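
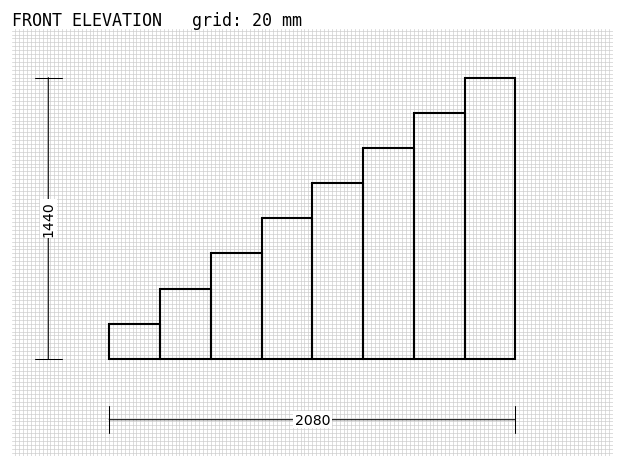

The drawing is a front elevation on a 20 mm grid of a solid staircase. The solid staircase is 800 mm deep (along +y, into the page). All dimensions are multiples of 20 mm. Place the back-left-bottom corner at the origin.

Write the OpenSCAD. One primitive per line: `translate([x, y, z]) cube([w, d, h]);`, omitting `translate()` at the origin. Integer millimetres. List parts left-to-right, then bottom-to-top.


cube([260, 800, 180]);
translate([260, 0, 0]) cube([260, 800, 360]);
translate([520, 0, 0]) cube([260, 800, 540]);
translate([780, 0, 0]) cube([260, 800, 720]);
translate([1040, 0, 0]) cube([260, 800, 900]);
translate([1300, 0, 0]) cube([260, 800, 1080]);
translate([1560, 0, 0]) cube([260, 800, 1260]);
translate([1820, 0, 0]) cube([260, 800, 1440]);


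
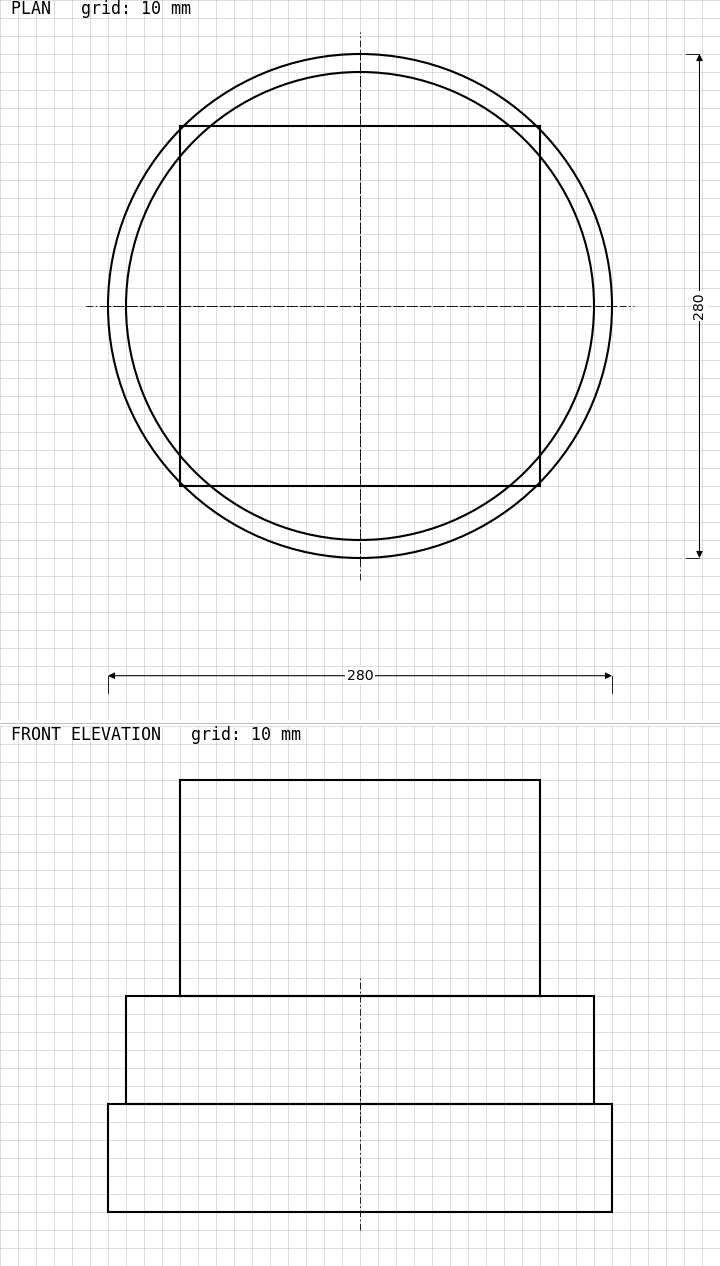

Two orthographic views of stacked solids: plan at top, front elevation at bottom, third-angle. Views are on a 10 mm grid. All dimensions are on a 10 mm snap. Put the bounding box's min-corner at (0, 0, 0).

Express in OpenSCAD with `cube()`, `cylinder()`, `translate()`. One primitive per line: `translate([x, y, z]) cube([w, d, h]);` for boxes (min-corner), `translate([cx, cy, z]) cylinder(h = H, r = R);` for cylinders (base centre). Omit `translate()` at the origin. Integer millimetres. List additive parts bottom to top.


translate([140, 140, 0]) cylinder(h = 60, r = 140);
translate([140, 140, 60]) cylinder(h = 60, r = 130);
translate([40, 40, 120]) cube([200, 200, 120]);


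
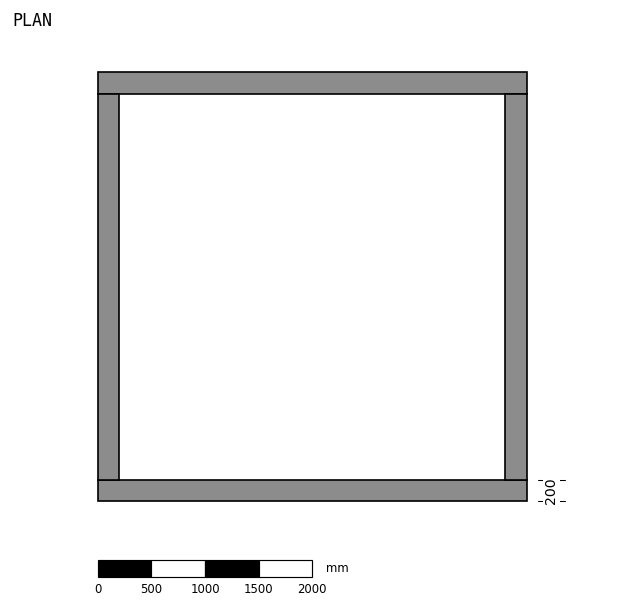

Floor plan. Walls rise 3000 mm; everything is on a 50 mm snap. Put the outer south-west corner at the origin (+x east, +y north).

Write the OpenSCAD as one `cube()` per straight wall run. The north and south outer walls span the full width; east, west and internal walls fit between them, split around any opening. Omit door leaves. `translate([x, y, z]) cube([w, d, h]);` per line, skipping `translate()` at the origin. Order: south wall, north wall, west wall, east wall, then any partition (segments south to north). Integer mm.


cube([4000, 200, 3000]);
translate([0, 3800, 0]) cube([4000, 200, 3000]);
translate([0, 200, 0]) cube([200, 3600, 3000]);
translate([3800, 200, 0]) cube([200, 3600, 3000]);


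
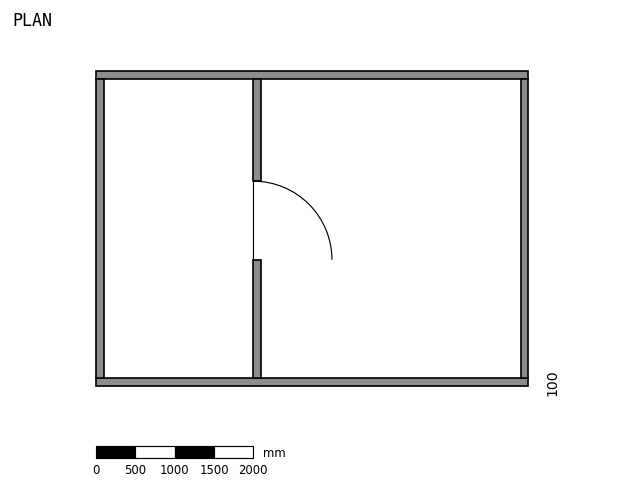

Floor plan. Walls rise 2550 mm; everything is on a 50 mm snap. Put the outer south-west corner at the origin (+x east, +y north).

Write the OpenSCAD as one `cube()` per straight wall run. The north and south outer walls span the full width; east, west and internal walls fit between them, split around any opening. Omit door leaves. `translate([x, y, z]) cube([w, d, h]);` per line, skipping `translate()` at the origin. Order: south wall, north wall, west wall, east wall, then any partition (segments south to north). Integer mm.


cube([5500, 100, 2550]);
translate([0, 3900, 0]) cube([5500, 100, 2550]);
translate([0, 100, 0]) cube([100, 3800, 2550]);
translate([5400, 100, 0]) cube([100, 3800, 2550]);
translate([2000, 100, 0]) cube([100, 1500, 2550]);
translate([2000, 2600, 0]) cube([100, 1300, 2550]);


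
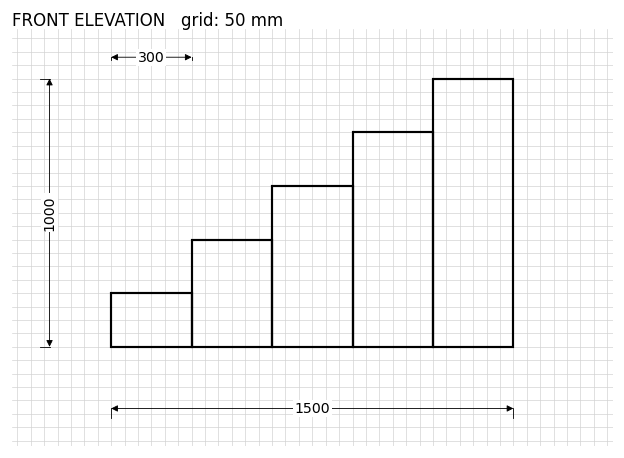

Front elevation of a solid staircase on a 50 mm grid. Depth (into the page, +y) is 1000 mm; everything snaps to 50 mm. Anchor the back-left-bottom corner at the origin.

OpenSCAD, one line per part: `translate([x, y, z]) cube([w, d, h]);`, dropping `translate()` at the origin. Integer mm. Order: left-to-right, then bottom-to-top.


cube([300, 1000, 200]);
translate([300, 0, 0]) cube([300, 1000, 400]);
translate([600, 0, 0]) cube([300, 1000, 600]);
translate([900, 0, 0]) cube([300, 1000, 800]);
translate([1200, 0, 0]) cube([300, 1000, 1000]);


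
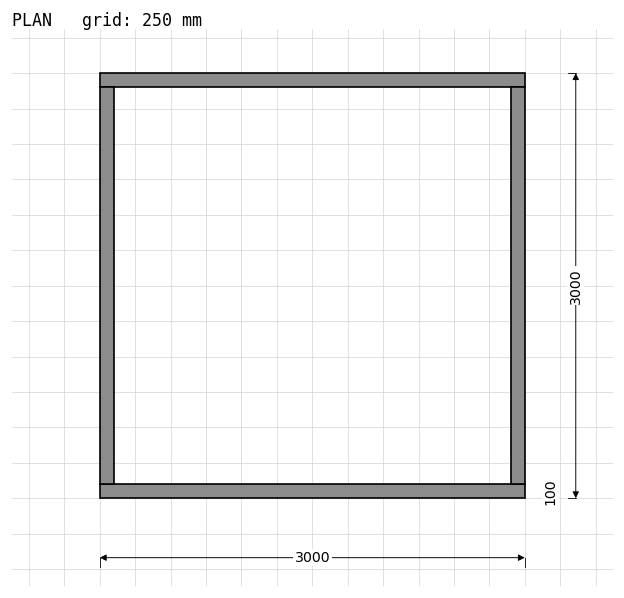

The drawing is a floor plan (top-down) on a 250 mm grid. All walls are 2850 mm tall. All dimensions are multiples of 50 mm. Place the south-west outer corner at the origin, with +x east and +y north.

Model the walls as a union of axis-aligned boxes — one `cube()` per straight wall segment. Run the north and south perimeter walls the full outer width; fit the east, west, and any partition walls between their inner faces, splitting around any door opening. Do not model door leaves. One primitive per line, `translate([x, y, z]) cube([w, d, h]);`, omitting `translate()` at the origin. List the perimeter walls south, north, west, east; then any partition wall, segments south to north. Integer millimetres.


cube([3000, 100, 2850]);
translate([0, 2900, 0]) cube([3000, 100, 2850]);
translate([0, 100, 0]) cube([100, 2800, 2850]);
translate([2900, 100, 0]) cube([100, 2800, 2850]);


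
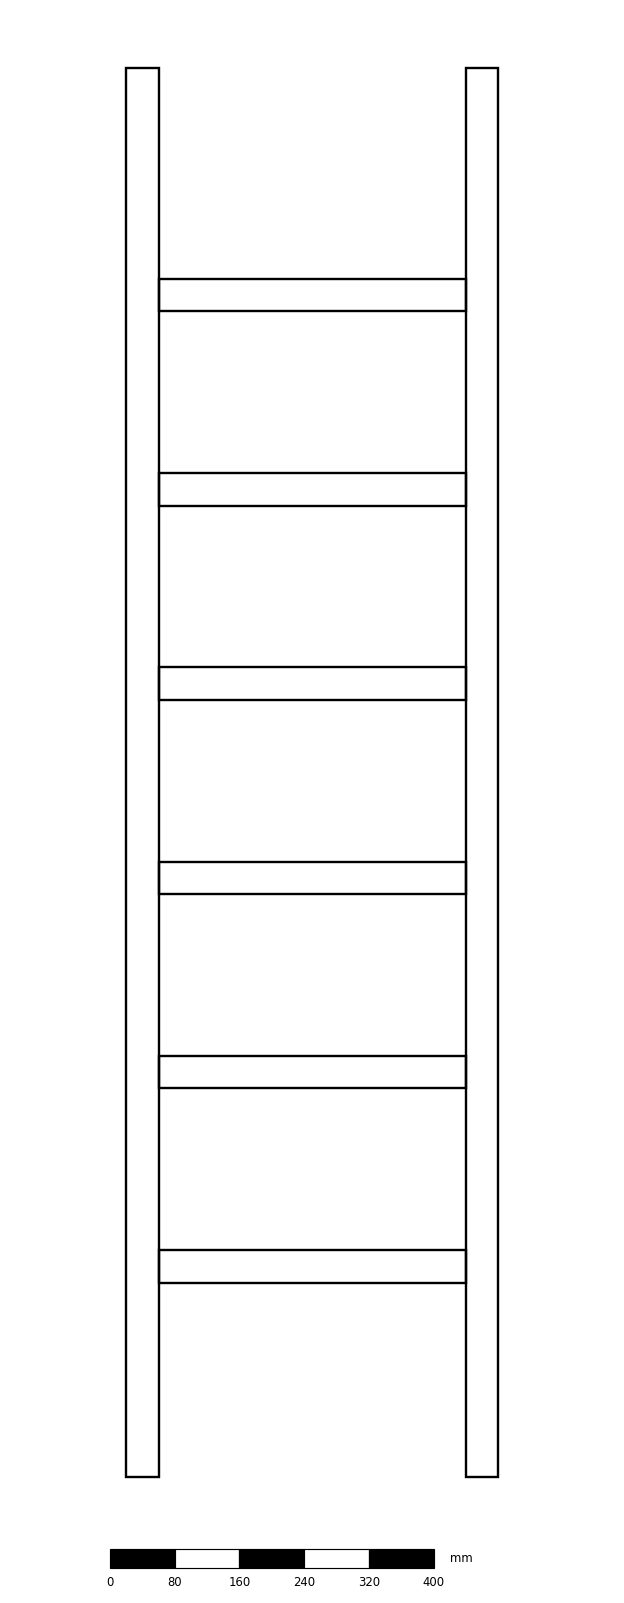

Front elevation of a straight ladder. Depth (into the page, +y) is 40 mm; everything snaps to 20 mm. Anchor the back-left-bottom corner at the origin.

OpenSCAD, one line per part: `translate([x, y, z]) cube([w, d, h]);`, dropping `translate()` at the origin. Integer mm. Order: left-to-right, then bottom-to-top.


cube([40, 40, 1740]);
translate([40, 0, 240]) cube([380, 40, 40]);
translate([40, 0, 480]) cube([380, 40, 40]);
translate([40, 0, 720]) cube([380, 40, 40]);
translate([40, 0, 960]) cube([380, 40, 40]);
translate([40, 0, 1200]) cube([380, 40, 40]);
translate([40, 0, 1440]) cube([380, 40, 40]);
translate([420, 0, 0]) cube([40, 40, 1740]);


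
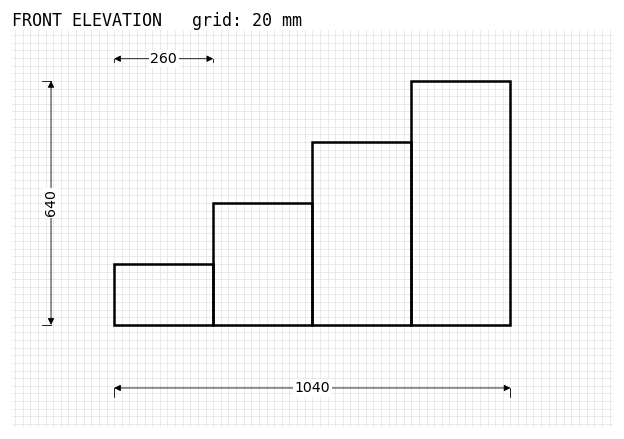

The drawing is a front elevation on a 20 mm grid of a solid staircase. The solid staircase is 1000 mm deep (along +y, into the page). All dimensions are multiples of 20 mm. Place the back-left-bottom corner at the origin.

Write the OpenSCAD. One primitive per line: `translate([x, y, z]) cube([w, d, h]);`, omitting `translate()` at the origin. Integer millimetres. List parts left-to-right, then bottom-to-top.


cube([260, 1000, 160]);
translate([260, 0, 0]) cube([260, 1000, 320]);
translate([520, 0, 0]) cube([260, 1000, 480]);
translate([780, 0, 0]) cube([260, 1000, 640]);


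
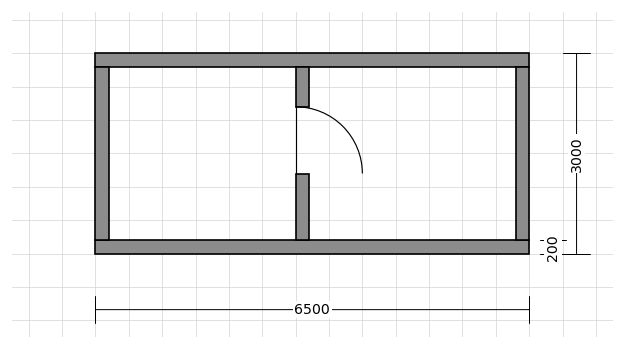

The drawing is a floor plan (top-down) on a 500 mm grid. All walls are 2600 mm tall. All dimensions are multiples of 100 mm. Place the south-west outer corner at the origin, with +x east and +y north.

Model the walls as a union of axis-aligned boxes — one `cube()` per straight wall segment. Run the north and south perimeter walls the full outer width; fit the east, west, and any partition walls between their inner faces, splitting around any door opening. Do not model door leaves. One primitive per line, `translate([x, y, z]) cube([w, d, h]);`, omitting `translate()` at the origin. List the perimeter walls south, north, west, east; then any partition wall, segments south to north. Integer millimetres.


cube([6500, 200, 2600]);
translate([0, 2800, 0]) cube([6500, 200, 2600]);
translate([0, 200, 0]) cube([200, 2600, 2600]);
translate([6300, 200, 0]) cube([200, 2600, 2600]);
translate([3000, 200, 0]) cube([200, 1000, 2600]);
translate([3000, 2200, 0]) cube([200, 600, 2600]);


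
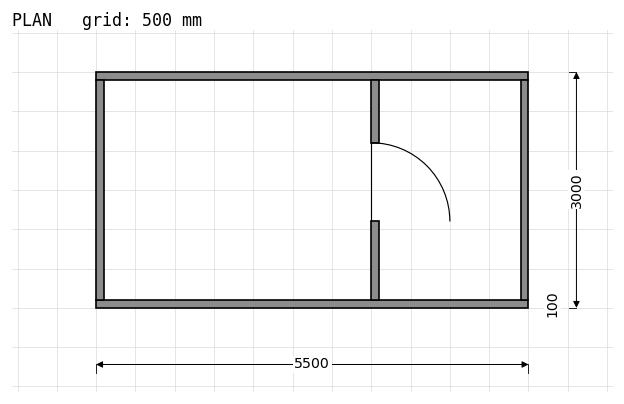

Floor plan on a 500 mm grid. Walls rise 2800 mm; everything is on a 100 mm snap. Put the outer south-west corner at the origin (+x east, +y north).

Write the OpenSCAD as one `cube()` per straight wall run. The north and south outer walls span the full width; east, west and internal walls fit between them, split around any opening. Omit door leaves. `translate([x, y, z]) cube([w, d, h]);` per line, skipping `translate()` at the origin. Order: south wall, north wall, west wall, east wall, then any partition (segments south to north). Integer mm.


cube([5500, 100, 2800]);
translate([0, 2900, 0]) cube([5500, 100, 2800]);
translate([0, 100, 0]) cube([100, 2800, 2800]);
translate([5400, 100, 0]) cube([100, 2800, 2800]);
translate([3500, 100, 0]) cube([100, 1000, 2800]);
translate([3500, 2100, 0]) cube([100, 800, 2800]);


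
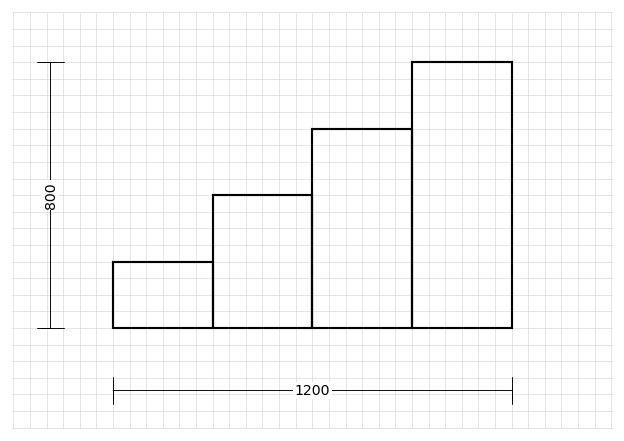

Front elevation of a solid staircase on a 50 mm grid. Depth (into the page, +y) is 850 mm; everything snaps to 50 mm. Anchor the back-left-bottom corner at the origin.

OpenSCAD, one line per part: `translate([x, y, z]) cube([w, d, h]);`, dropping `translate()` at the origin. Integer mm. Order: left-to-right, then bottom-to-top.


cube([300, 850, 200]);
translate([300, 0, 0]) cube([300, 850, 400]);
translate([600, 0, 0]) cube([300, 850, 600]);
translate([900, 0, 0]) cube([300, 850, 800]);


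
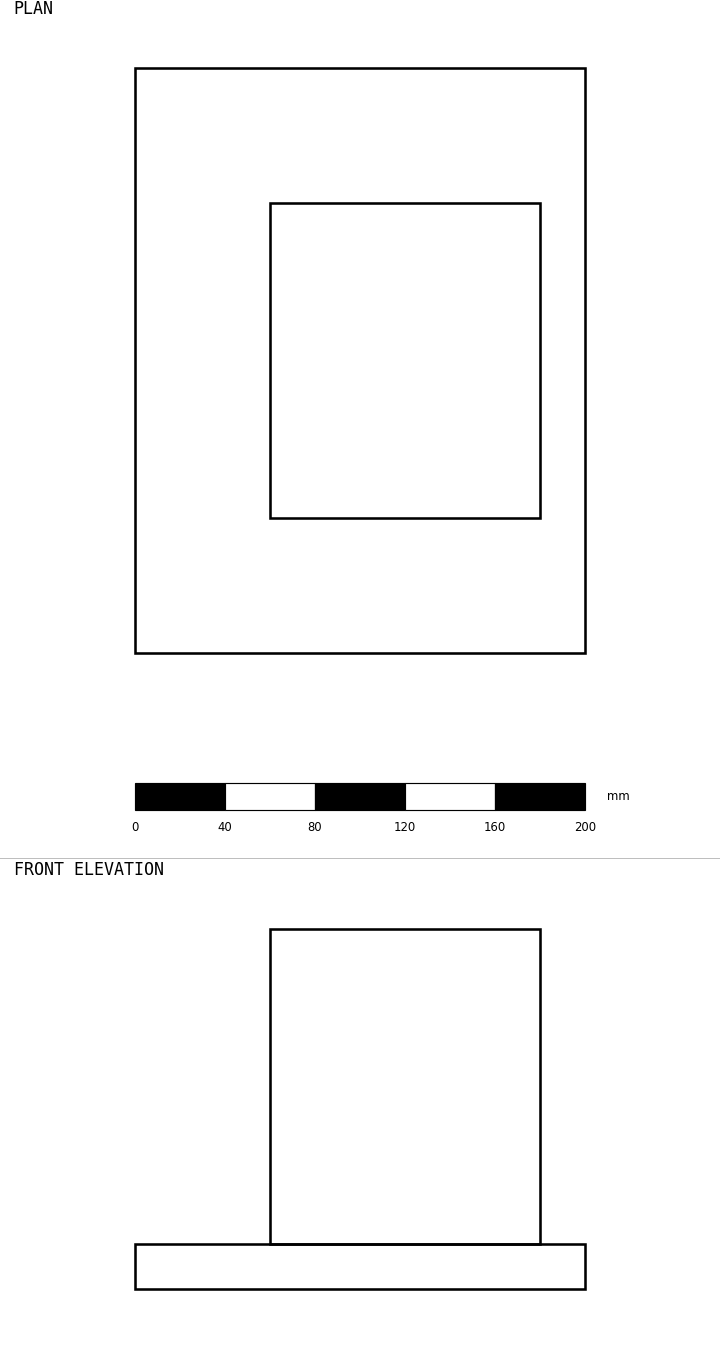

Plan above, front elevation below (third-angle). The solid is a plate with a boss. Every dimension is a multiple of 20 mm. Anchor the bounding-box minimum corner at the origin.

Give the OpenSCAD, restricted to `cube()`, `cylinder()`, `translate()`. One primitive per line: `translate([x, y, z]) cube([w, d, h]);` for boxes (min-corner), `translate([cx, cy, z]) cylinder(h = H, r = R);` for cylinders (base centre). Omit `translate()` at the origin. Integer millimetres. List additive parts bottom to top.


cube([200, 260, 20]);
translate([60, 60, 20]) cube([120, 140, 140]);


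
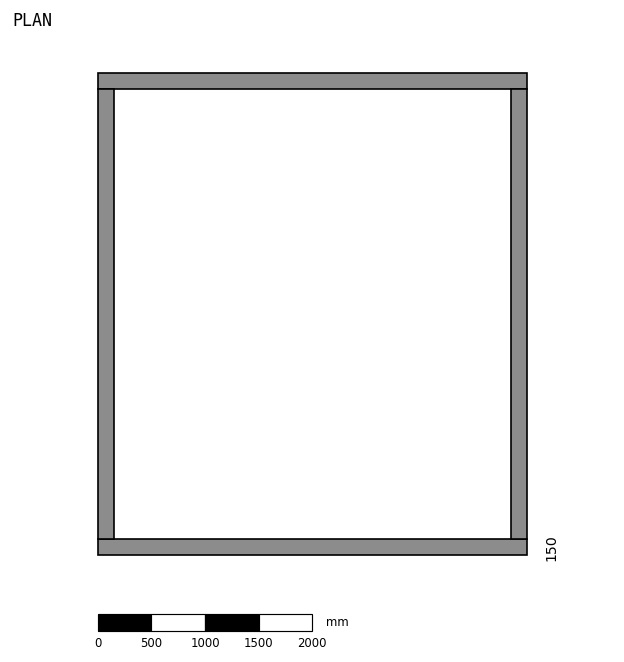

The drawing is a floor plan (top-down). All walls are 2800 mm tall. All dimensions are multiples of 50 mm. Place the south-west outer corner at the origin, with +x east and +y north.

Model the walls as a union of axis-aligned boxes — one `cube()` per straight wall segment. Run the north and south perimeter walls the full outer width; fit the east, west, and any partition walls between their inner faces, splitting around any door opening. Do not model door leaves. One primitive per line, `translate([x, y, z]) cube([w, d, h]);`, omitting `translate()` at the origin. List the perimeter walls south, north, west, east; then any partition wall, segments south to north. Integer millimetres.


cube([4000, 150, 2800]);
translate([0, 4350, 0]) cube([4000, 150, 2800]);
translate([0, 150, 0]) cube([150, 4200, 2800]);
translate([3850, 150, 0]) cube([150, 4200, 2800]);


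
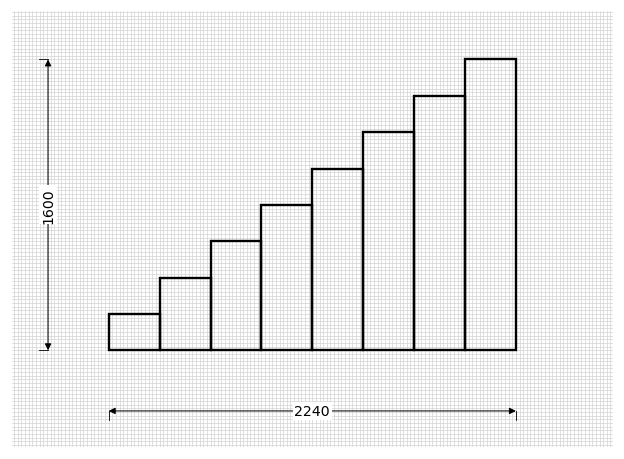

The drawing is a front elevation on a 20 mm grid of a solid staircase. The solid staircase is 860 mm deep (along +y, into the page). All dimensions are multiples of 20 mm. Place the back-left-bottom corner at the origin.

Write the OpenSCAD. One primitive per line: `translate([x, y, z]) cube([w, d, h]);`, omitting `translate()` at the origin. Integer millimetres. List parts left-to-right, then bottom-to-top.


cube([280, 860, 200]);
translate([280, 0, 0]) cube([280, 860, 400]);
translate([560, 0, 0]) cube([280, 860, 600]);
translate([840, 0, 0]) cube([280, 860, 800]);
translate([1120, 0, 0]) cube([280, 860, 1000]);
translate([1400, 0, 0]) cube([280, 860, 1200]);
translate([1680, 0, 0]) cube([280, 860, 1400]);
translate([1960, 0, 0]) cube([280, 860, 1600]);


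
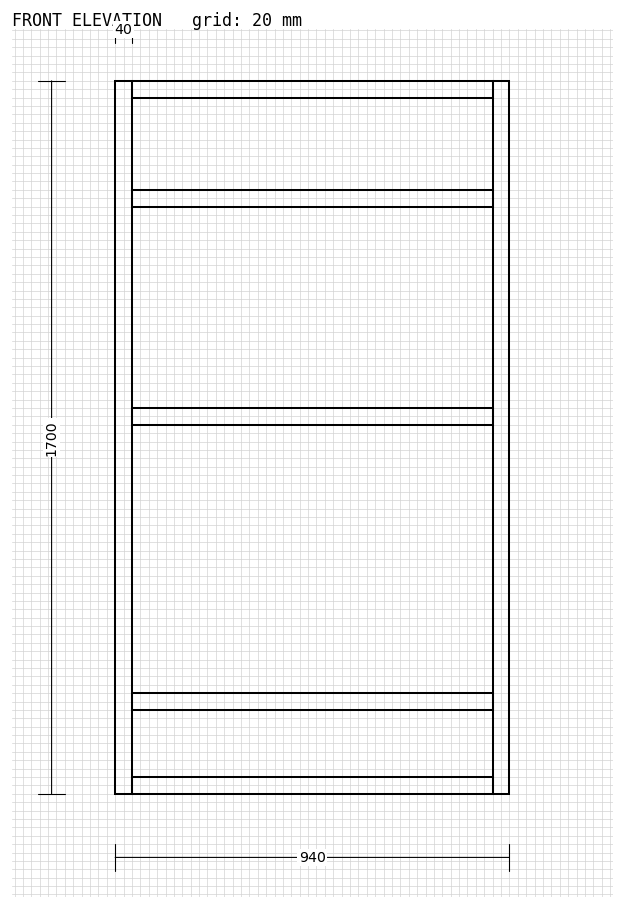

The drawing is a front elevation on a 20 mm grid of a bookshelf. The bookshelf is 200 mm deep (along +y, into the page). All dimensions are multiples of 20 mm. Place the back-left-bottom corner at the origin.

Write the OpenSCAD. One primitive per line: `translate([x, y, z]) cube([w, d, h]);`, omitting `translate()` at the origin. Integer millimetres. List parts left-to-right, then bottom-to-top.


cube([40, 200, 1700]);
translate([40, 0, 0]) cube([860, 200, 40]);
translate([40, 0, 200]) cube([860, 200, 40]);
translate([40, 0, 880]) cube([860, 200, 40]);
translate([40, 0, 1400]) cube([860, 200, 40]);
translate([40, 0, 1660]) cube([860, 200, 40]);
translate([900, 0, 0]) cube([40, 200, 1700]);


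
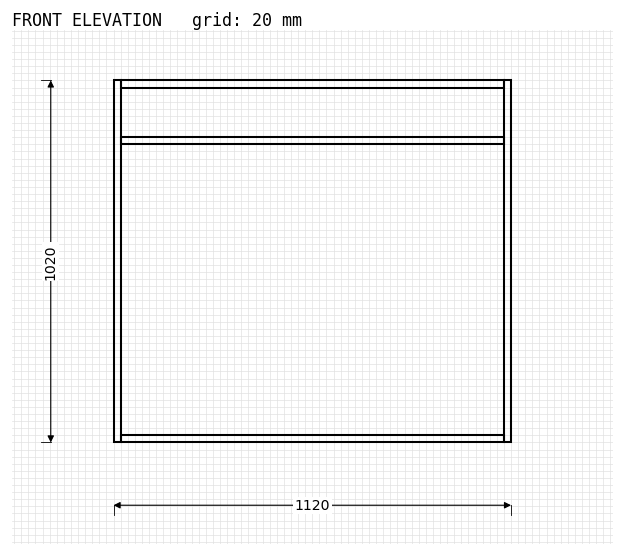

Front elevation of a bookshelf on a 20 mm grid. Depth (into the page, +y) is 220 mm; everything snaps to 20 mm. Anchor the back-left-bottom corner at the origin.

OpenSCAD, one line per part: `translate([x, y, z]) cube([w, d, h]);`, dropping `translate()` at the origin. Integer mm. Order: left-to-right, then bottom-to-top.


cube([20, 220, 1020]);
translate([20, 0, 0]) cube([1080, 220, 20]);
translate([20, 0, 840]) cube([1080, 220, 20]);
translate([20, 0, 1000]) cube([1080, 220, 20]);
translate([1100, 0, 0]) cube([20, 220, 1020]);


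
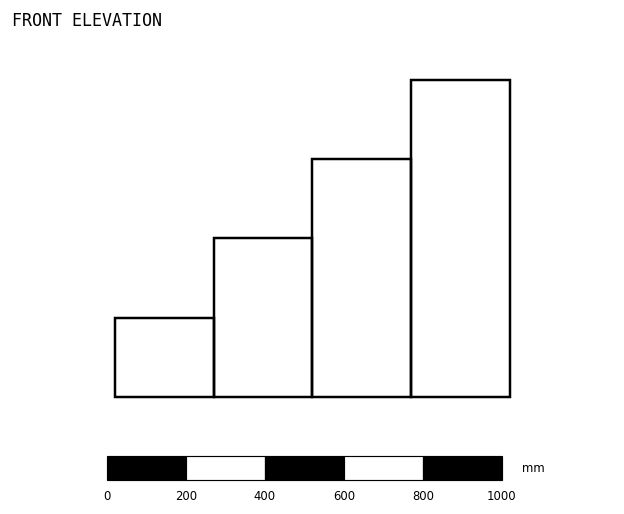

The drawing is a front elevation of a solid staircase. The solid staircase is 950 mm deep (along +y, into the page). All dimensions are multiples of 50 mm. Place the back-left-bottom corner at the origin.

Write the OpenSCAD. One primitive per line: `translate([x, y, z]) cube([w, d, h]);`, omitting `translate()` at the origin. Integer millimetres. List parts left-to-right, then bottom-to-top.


cube([250, 950, 200]);
translate([250, 0, 0]) cube([250, 950, 400]);
translate([500, 0, 0]) cube([250, 950, 600]);
translate([750, 0, 0]) cube([250, 950, 800]);


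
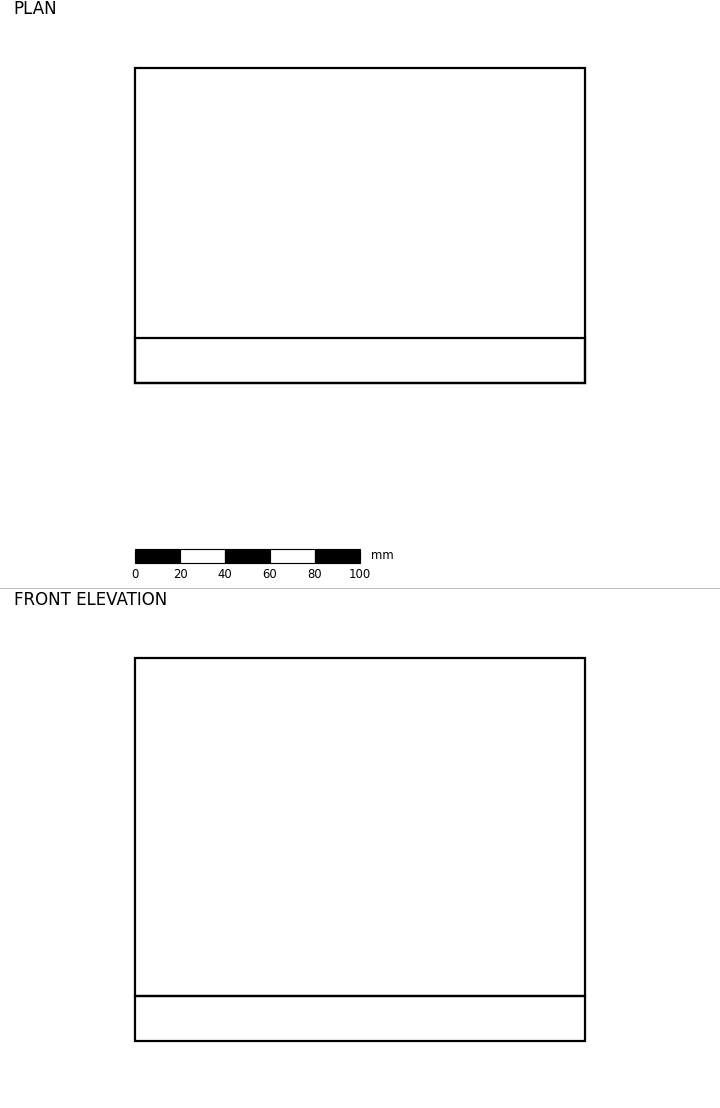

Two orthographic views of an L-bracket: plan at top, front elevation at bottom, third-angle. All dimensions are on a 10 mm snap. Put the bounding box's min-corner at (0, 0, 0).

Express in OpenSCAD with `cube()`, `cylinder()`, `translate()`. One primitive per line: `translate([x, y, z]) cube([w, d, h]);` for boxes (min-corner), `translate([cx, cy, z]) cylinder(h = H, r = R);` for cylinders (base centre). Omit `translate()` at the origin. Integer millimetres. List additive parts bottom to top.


cube([200, 140, 20]);
translate([0, 0, 20]) cube([200, 20, 150]);


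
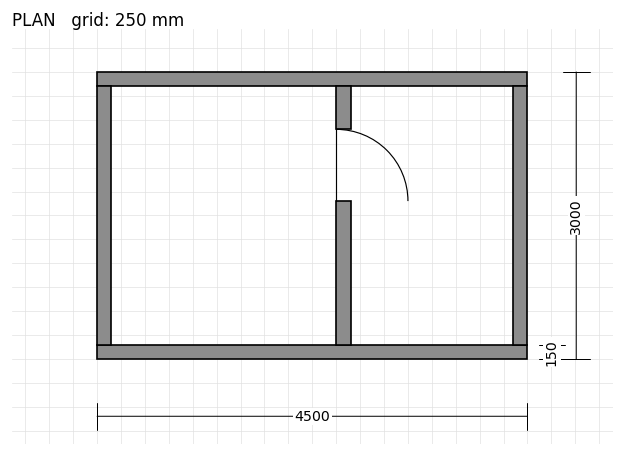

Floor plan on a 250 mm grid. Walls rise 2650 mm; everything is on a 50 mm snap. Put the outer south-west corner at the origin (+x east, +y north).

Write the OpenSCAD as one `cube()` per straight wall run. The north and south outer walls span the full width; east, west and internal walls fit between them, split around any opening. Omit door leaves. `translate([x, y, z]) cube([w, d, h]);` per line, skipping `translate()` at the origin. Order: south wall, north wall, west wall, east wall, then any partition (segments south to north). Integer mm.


cube([4500, 150, 2650]);
translate([0, 2850, 0]) cube([4500, 150, 2650]);
translate([0, 150, 0]) cube([150, 2700, 2650]);
translate([4350, 150, 0]) cube([150, 2700, 2650]);
translate([2500, 150, 0]) cube([150, 1500, 2650]);
translate([2500, 2400, 0]) cube([150, 450, 2650]);


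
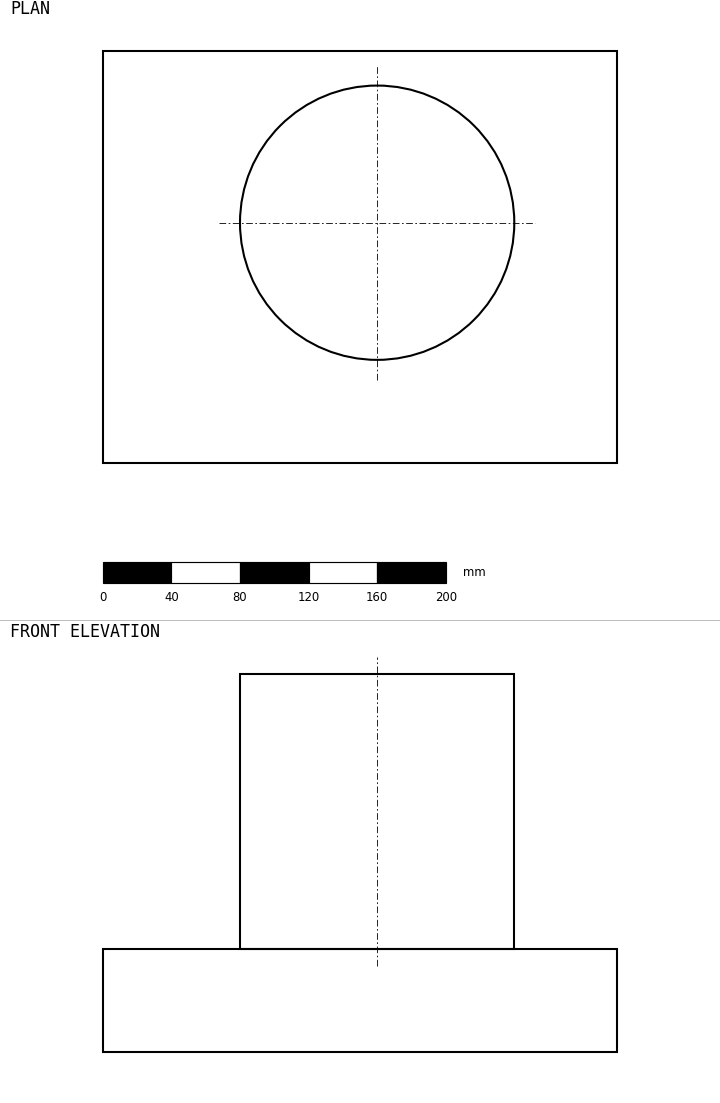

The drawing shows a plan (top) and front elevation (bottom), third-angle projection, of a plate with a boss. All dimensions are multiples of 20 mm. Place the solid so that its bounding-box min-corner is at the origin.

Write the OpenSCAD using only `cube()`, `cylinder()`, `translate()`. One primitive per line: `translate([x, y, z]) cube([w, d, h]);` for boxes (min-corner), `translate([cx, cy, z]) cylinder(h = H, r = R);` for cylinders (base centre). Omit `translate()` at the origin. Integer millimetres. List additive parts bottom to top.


cube([300, 240, 60]);
translate([160, 140, 60]) cylinder(h = 160, r = 80);


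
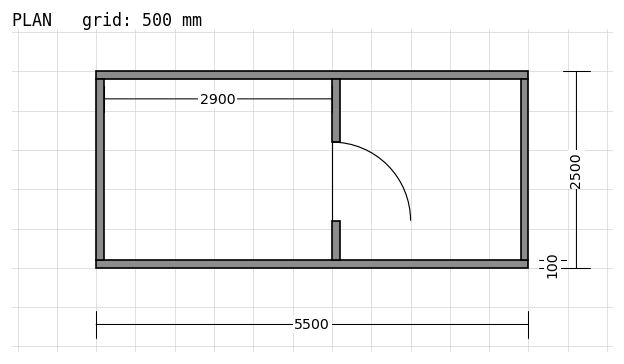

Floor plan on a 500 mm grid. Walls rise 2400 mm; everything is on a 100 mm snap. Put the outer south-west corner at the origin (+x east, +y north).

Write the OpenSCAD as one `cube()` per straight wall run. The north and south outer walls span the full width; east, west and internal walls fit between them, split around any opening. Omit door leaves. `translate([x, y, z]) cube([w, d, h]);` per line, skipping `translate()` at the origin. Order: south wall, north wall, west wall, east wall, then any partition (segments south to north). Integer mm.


cube([5500, 100, 2400]);
translate([0, 2400, 0]) cube([5500, 100, 2400]);
translate([0, 100, 0]) cube([100, 2300, 2400]);
translate([5400, 100, 0]) cube([100, 2300, 2400]);
translate([3000, 100, 0]) cube([100, 500, 2400]);
translate([3000, 1600, 0]) cube([100, 800, 2400]);


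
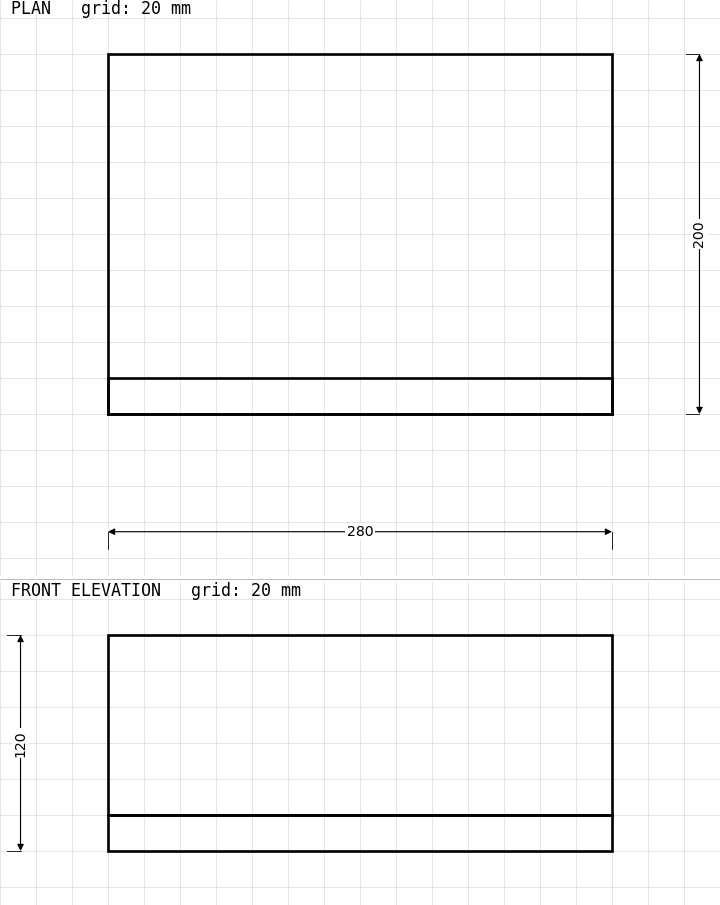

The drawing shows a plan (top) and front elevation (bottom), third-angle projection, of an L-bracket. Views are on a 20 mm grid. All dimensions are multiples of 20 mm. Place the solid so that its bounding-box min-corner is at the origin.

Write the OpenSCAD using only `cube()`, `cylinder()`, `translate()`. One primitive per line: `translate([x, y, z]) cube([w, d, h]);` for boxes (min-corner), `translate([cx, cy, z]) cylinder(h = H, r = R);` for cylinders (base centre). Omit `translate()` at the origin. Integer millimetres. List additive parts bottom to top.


cube([280, 200, 20]);
translate([0, 0, 20]) cube([280, 20, 100]);


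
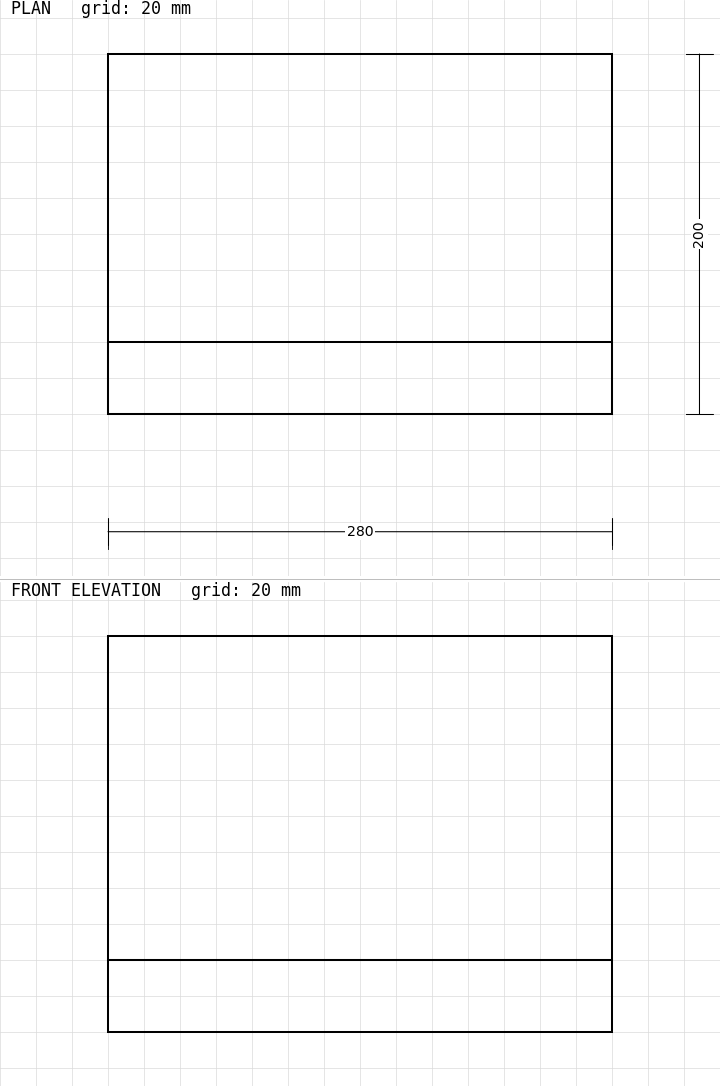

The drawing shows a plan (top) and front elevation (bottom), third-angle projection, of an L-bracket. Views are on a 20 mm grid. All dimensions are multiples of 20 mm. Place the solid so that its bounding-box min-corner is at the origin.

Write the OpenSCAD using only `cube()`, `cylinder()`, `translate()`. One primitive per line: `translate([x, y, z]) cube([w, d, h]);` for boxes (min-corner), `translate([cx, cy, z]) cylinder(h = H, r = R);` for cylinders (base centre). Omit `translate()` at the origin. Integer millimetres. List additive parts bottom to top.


cube([280, 200, 40]);
translate([0, 0, 40]) cube([280, 40, 180]);


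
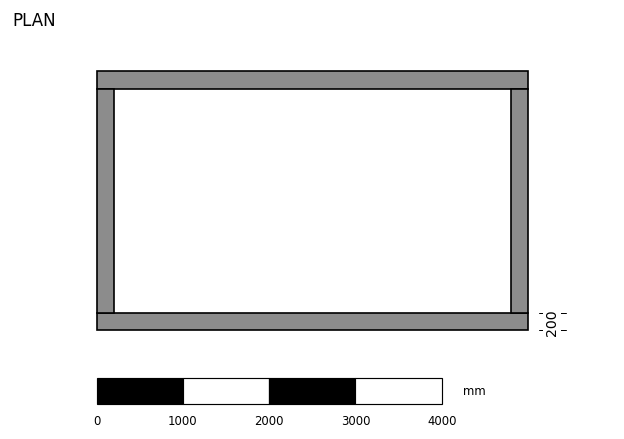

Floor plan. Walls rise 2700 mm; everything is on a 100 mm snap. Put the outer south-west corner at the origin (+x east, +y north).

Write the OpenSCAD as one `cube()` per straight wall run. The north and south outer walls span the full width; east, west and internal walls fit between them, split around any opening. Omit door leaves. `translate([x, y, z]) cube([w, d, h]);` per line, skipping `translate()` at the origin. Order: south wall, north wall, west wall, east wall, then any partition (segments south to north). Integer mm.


cube([5000, 200, 2700]);
translate([0, 2800, 0]) cube([5000, 200, 2700]);
translate([0, 200, 0]) cube([200, 2600, 2700]);
translate([4800, 200, 0]) cube([200, 2600, 2700]);


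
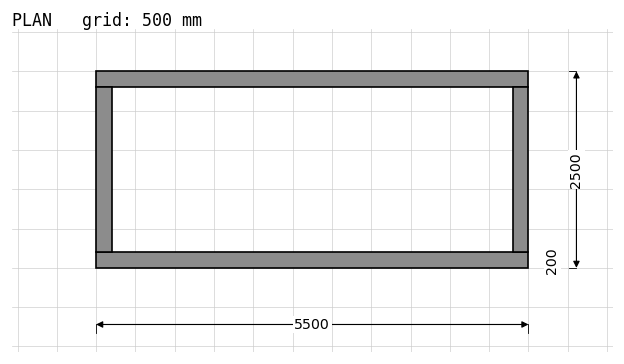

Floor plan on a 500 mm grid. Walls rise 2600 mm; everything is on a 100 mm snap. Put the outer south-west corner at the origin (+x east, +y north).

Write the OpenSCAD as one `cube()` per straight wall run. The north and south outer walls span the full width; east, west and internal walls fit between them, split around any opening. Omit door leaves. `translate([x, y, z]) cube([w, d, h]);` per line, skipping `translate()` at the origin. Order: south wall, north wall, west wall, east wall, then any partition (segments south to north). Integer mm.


cube([5500, 200, 2600]);
translate([0, 2300, 0]) cube([5500, 200, 2600]);
translate([0, 200, 0]) cube([200, 2100, 2600]);
translate([5300, 200, 0]) cube([200, 2100, 2600]);


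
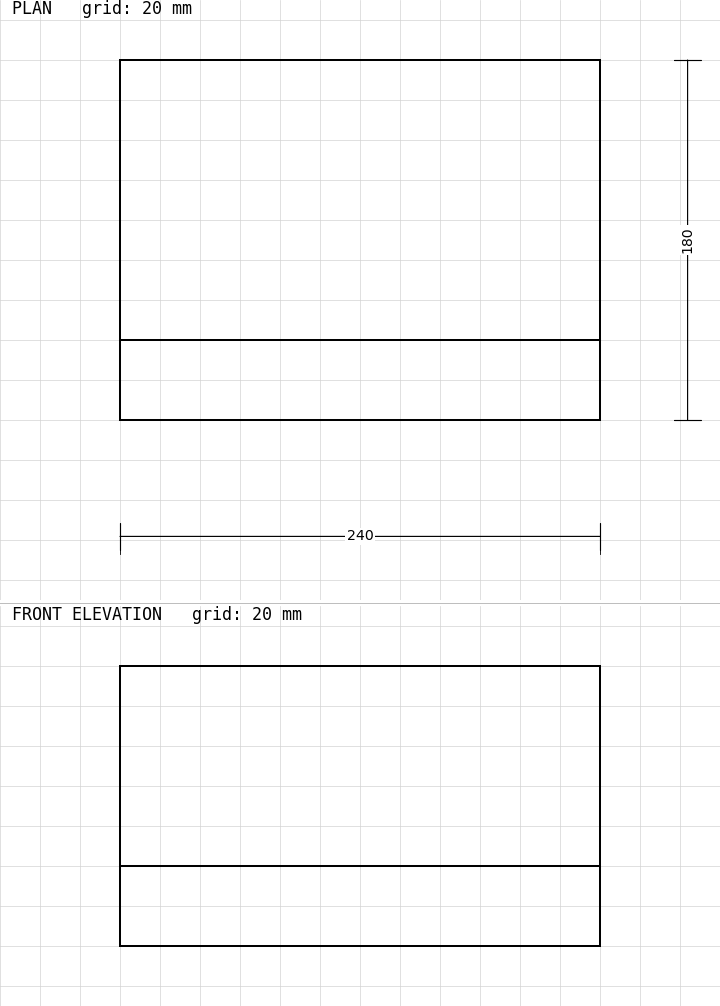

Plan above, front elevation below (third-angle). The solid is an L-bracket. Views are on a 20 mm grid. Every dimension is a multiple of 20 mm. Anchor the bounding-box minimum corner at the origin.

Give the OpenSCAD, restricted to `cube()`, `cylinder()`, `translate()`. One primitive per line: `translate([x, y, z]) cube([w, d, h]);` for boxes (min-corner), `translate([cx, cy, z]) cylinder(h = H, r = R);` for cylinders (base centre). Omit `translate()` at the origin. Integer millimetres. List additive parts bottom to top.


cube([240, 180, 40]);
translate([0, 0, 40]) cube([240, 40, 100]);


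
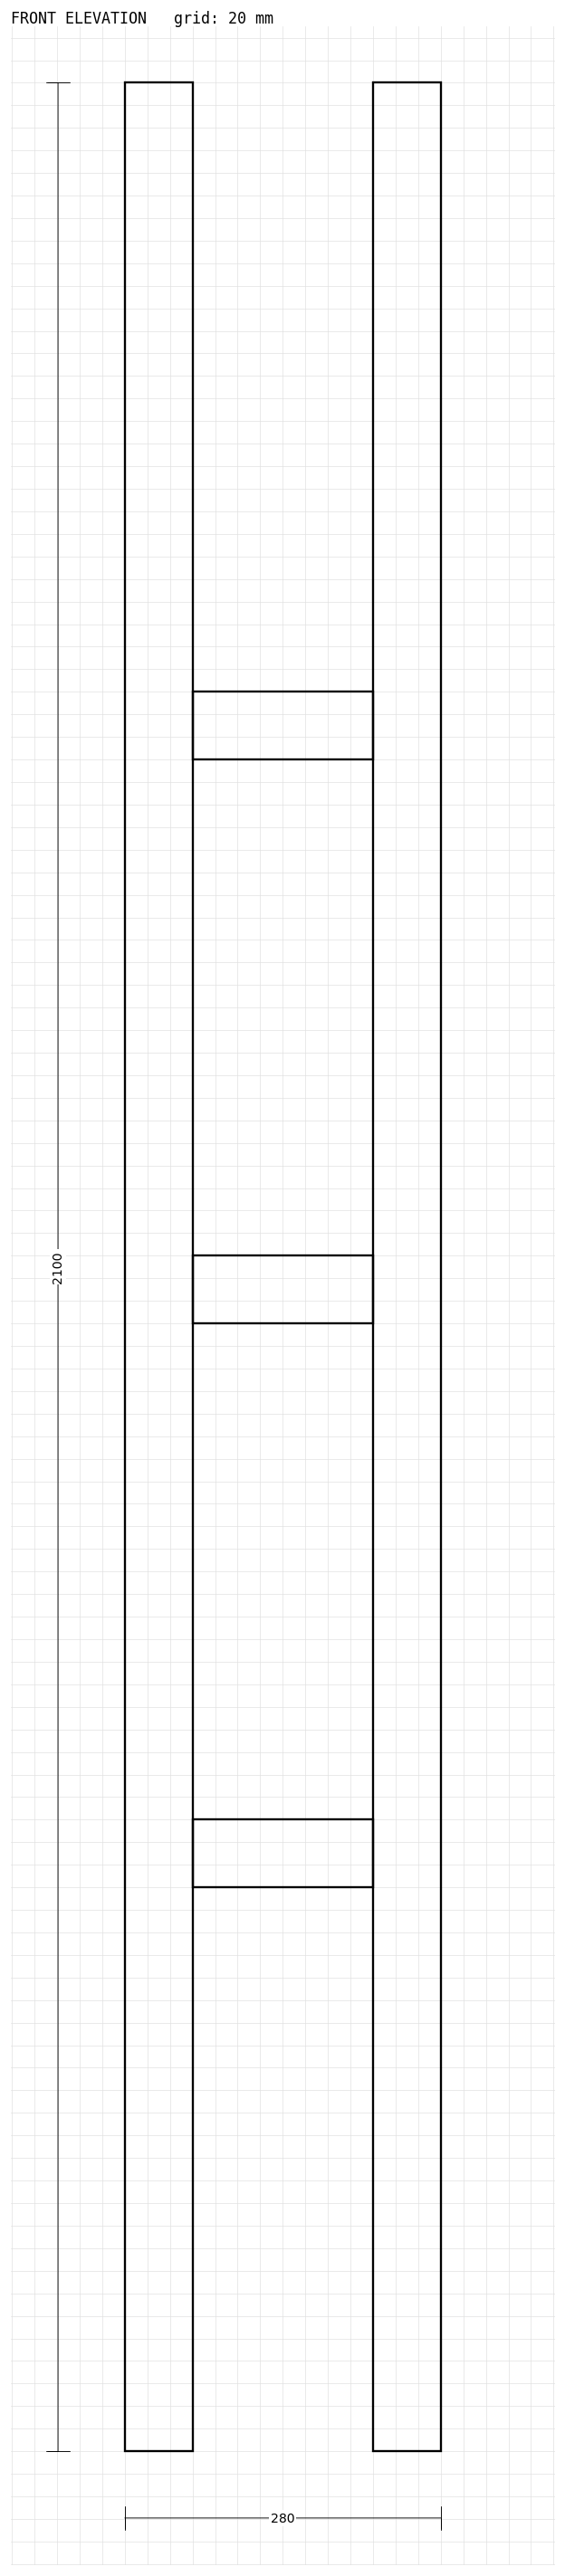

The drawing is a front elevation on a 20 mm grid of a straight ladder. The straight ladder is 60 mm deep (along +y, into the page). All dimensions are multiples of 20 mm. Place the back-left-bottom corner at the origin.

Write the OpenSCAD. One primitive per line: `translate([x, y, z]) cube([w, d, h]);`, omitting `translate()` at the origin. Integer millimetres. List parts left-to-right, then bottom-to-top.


cube([60, 60, 2100]);
translate([60, 0, 500]) cube([160, 60, 60]);
translate([60, 0, 1000]) cube([160, 60, 60]);
translate([60, 0, 1500]) cube([160, 60, 60]);
translate([220, 0, 0]) cube([60, 60, 2100]);


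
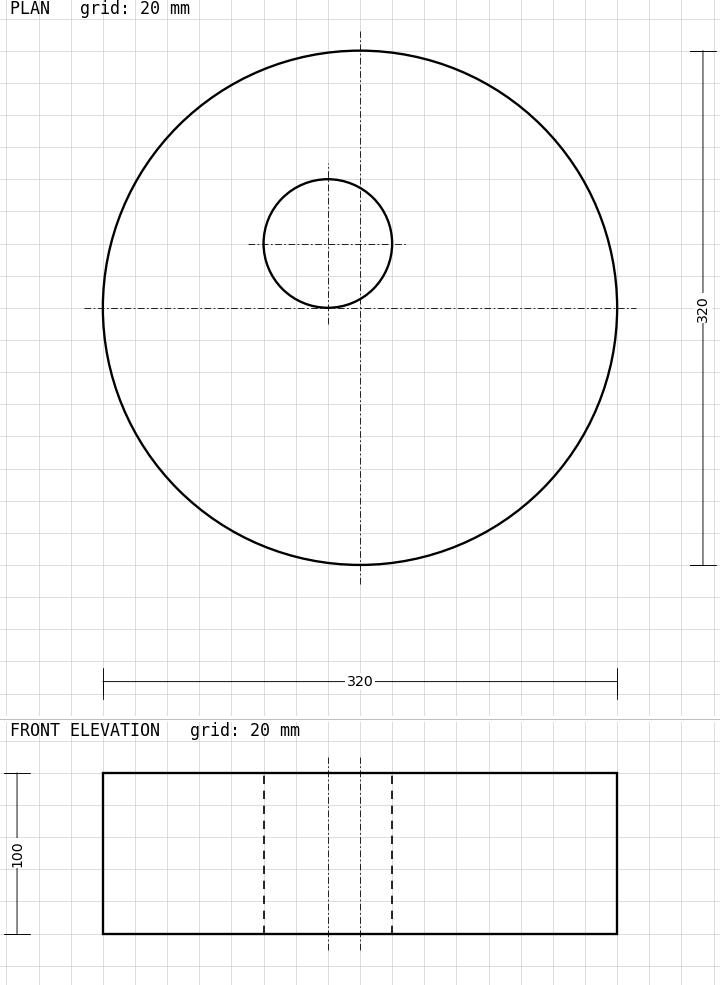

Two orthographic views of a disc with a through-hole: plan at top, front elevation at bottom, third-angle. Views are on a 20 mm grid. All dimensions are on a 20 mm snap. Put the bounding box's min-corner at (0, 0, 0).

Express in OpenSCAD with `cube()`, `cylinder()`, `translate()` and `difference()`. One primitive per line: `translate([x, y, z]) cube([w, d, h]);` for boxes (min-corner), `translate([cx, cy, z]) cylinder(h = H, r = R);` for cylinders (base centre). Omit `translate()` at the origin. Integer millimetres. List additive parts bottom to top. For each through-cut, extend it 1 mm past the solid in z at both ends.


difference() {
  translate([160, 160, 0]) cylinder(h = 100, r = 160);
  translate([140, 200, -1]) cylinder(h = 102, r = 40);
}


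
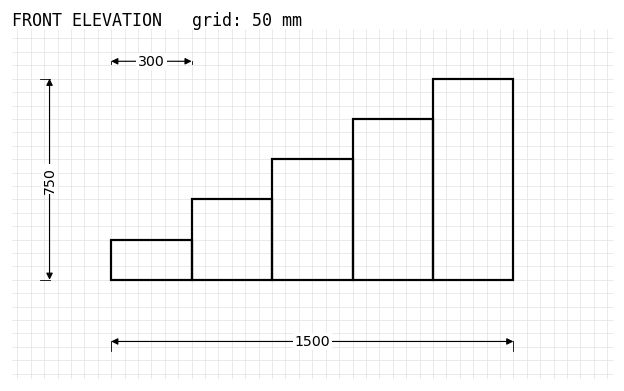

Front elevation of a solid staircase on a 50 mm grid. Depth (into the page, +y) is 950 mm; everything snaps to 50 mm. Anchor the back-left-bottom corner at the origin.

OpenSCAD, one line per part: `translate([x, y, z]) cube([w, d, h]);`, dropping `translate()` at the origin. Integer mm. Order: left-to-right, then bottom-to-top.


cube([300, 950, 150]);
translate([300, 0, 0]) cube([300, 950, 300]);
translate([600, 0, 0]) cube([300, 950, 450]);
translate([900, 0, 0]) cube([300, 950, 600]);
translate([1200, 0, 0]) cube([300, 950, 750]);


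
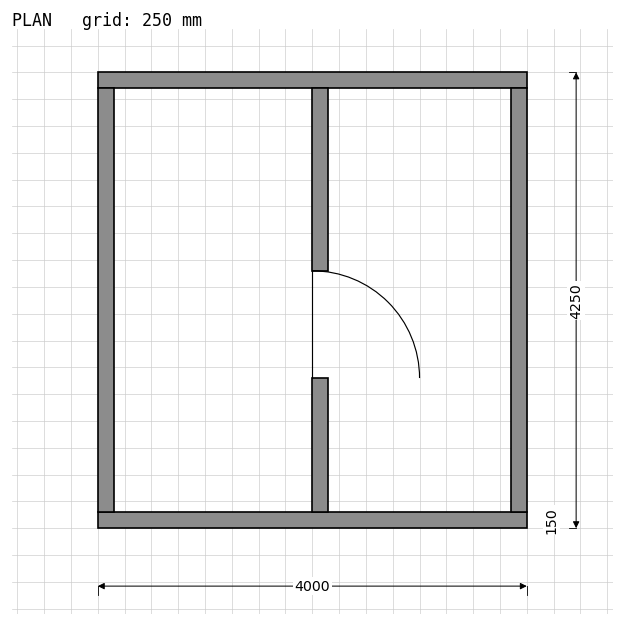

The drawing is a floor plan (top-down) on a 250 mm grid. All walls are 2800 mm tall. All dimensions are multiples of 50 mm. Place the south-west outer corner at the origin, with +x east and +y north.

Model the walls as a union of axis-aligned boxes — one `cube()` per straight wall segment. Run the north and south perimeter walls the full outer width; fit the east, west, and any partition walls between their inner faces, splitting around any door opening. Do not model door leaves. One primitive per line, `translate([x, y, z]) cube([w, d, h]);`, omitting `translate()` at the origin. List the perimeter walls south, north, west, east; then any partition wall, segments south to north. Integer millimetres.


cube([4000, 150, 2800]);
translate([0, 4100, 0]) cube([4000, 150, 2800]);
translate([0, 150, 0]) cube([150, 3950, 2800]);
translate([3850, 150, 0]) cube([150, 3950, 2800]);
translate([2000, 150, 0]) cube([150, 1250, 2800]);
translate([2000, 2400, 0]) cube([150, 1700, 2800]);


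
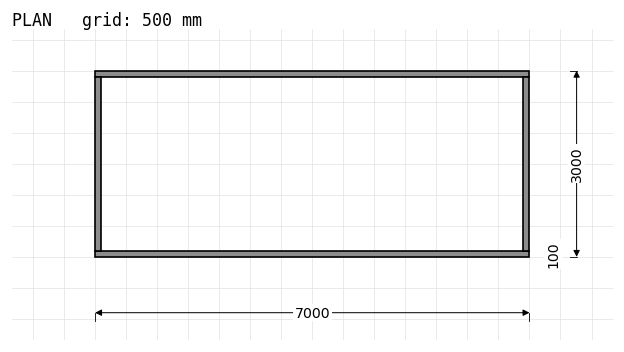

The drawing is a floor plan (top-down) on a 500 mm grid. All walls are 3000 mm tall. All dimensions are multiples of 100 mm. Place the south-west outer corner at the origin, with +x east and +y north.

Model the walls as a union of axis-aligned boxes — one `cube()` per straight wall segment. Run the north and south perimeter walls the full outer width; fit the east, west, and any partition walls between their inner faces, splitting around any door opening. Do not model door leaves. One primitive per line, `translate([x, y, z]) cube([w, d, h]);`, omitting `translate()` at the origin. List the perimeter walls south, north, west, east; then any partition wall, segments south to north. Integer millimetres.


cube([7000, 100, 3000]);
translate([0, 2900, 0]) cube([7000, 100, 3000]);
translate([0, 100, 0]) cube([100, 2800, 3000]);
translate([6900, 100, 0]) cube([100, 2800, 3000]);


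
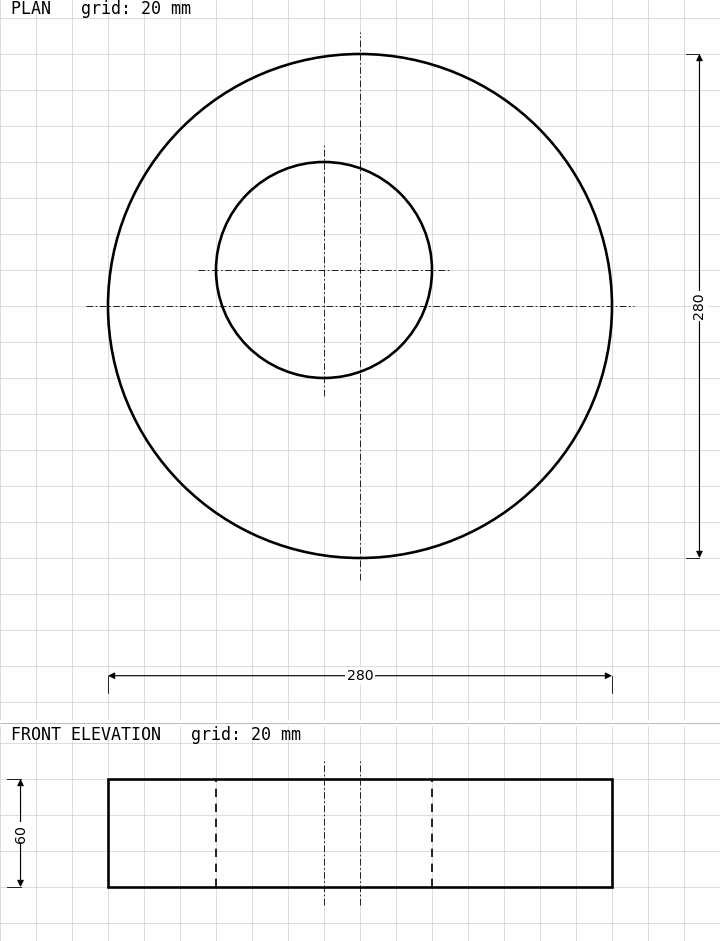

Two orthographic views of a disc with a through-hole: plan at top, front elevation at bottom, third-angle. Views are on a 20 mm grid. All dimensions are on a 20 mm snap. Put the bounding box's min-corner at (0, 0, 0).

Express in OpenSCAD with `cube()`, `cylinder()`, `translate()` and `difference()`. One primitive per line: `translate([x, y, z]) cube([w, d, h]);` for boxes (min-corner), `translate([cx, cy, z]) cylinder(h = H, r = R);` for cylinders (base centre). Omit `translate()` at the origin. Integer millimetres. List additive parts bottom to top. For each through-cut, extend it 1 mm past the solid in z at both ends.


difference() {
  translate([140, 140, 0]) cylinder(h = 60, r = 140);
  translate([120, 160, -1]) cylinder(h = 62, r = 60);
}


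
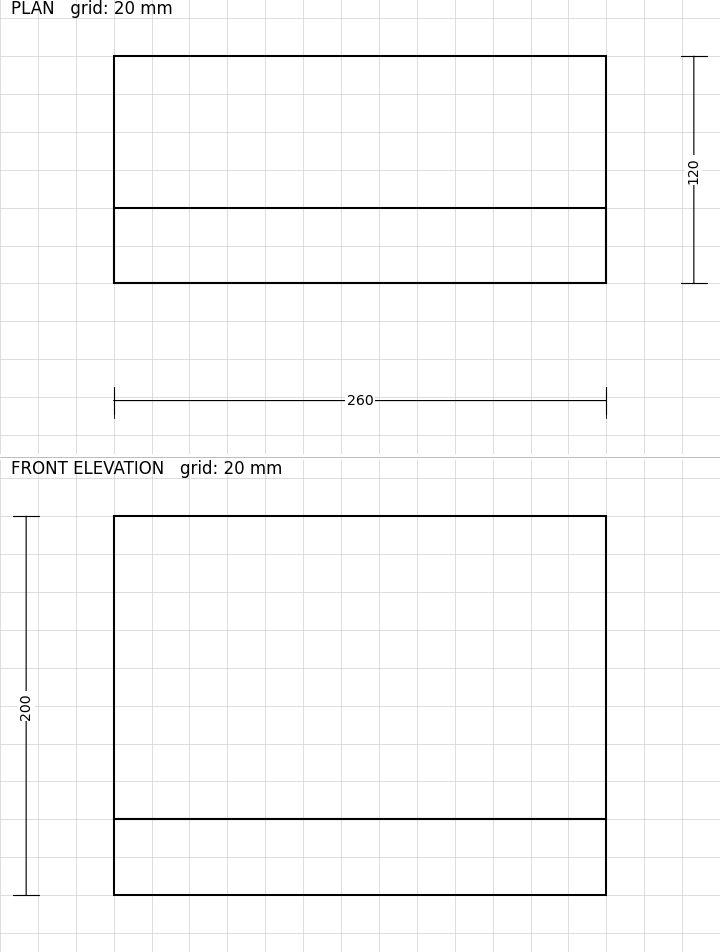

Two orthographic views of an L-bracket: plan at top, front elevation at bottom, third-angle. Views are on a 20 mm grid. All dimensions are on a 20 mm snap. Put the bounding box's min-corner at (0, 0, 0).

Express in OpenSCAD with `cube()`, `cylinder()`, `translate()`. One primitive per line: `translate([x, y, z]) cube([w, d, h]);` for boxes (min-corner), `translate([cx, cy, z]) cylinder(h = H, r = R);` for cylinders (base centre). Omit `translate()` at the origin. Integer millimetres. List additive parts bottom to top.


cube([260, 120, 40]);
translate([0, 0, 40]) cube([260, 40, 160]);


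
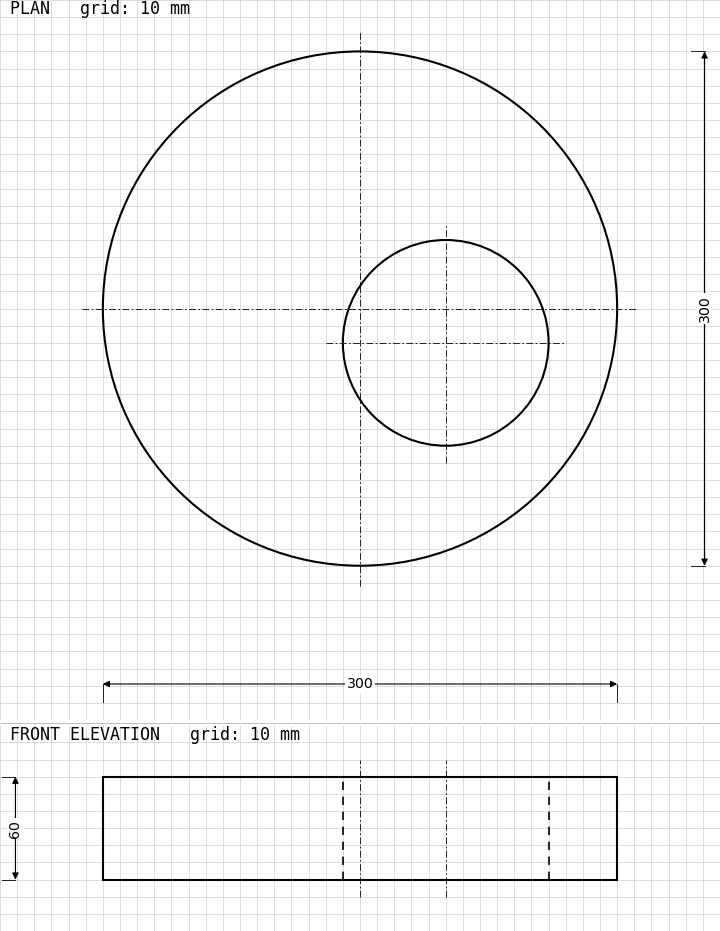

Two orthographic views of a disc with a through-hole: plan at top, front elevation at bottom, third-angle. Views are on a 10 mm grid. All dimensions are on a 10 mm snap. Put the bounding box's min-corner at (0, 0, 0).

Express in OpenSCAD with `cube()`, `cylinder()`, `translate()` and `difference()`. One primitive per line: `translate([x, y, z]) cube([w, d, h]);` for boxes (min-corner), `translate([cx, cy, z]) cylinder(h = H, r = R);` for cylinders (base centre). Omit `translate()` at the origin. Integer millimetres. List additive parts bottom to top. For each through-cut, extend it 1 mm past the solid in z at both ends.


difference() {
  translate([150, 150, 0]) cylinder(h = 60, r = 150);
  translate([200, 130, -1]) cylinder(h = 62, r = 60);
}


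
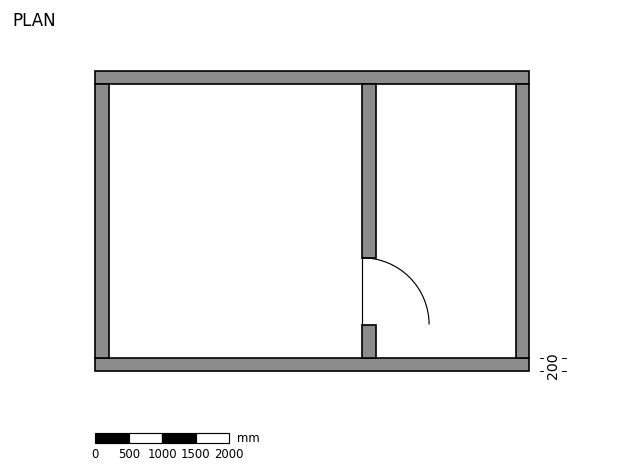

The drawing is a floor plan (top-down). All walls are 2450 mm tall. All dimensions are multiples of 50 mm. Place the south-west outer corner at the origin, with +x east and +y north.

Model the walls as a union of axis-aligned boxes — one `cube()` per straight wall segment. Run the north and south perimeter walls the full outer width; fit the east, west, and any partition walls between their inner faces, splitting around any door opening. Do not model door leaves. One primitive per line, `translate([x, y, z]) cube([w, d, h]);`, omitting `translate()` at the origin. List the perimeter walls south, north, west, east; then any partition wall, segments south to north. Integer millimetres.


cube([6500, 200, 2450]);
translate([0, 4300, 0]) cube([6500, 200, 2450]);
translate([0, 200, 0]) cube([200, 4100, 2450]);
translate([6300, 200, 0]) cube([200, 4100, 2450]);
translate([4000, 200, 0]) cube([200, 500, 2450]);
translate([4000, 1700, 0]) cube([200, 2600, 2450]);


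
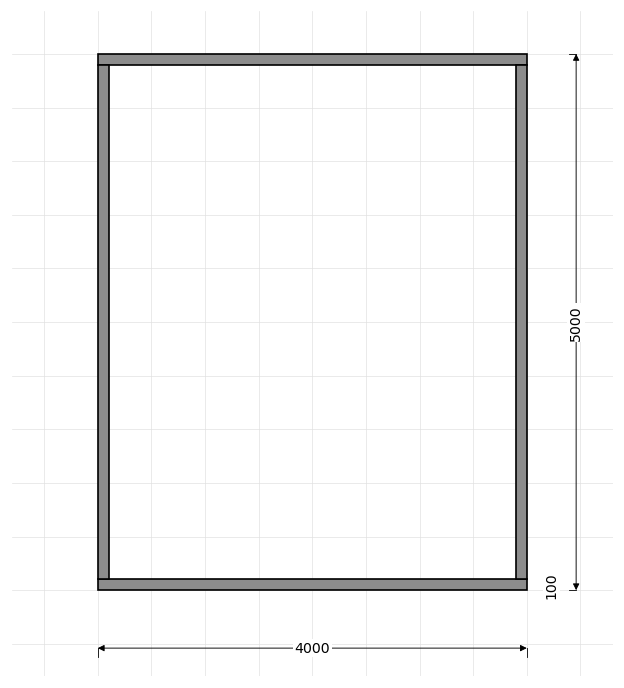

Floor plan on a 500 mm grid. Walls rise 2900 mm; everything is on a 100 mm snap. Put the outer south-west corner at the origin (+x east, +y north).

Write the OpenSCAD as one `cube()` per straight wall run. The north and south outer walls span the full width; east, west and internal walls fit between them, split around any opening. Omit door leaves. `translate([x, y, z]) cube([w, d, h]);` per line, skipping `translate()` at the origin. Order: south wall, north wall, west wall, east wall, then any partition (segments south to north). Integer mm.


cube([4000, 100, 2900]);
translate([0, 4900, 0]) cube([4000, 100, 2900]);
translate([0, 100, 0]) cube([100, 4800, 2900]);
translate([3900, 100, 0]) cube([100, 4800, 2900]);


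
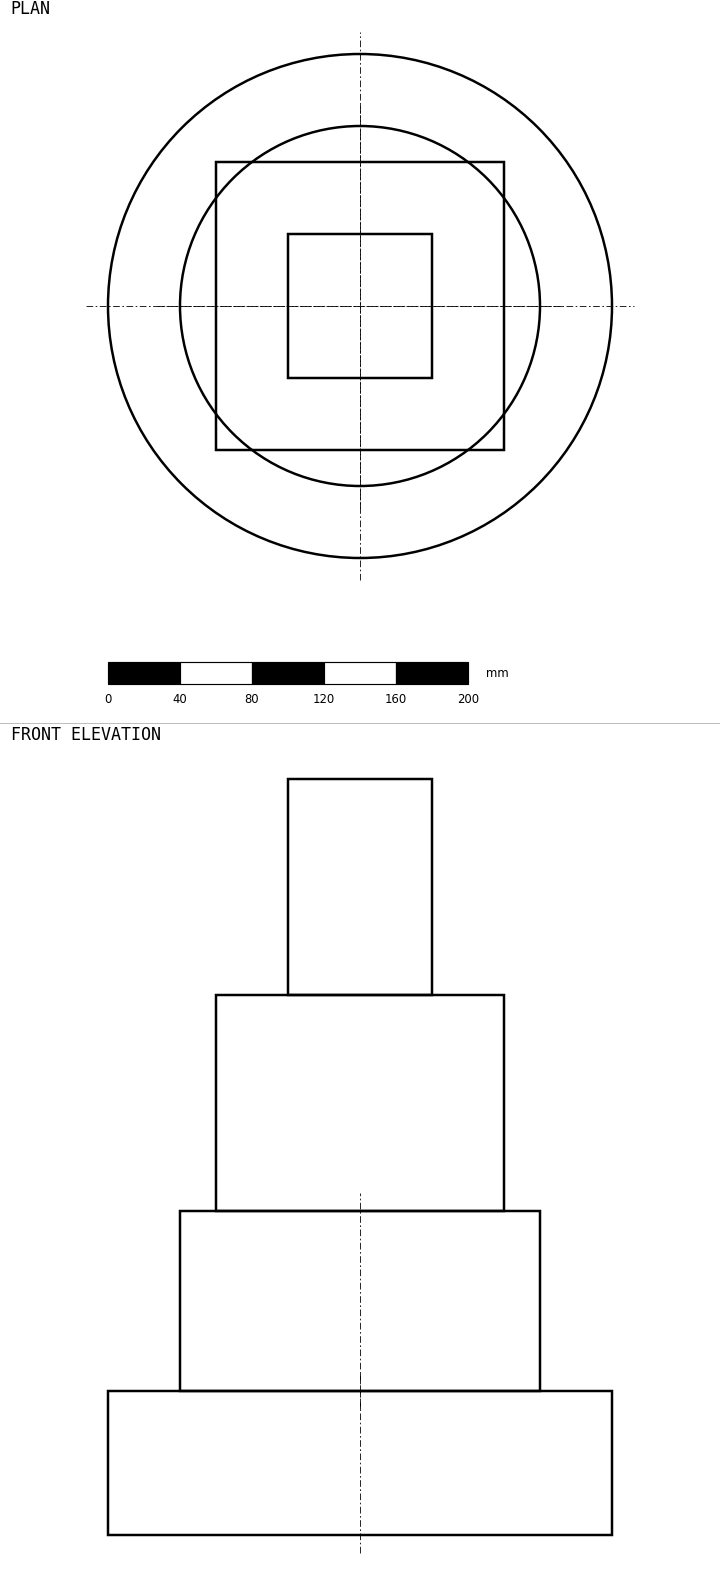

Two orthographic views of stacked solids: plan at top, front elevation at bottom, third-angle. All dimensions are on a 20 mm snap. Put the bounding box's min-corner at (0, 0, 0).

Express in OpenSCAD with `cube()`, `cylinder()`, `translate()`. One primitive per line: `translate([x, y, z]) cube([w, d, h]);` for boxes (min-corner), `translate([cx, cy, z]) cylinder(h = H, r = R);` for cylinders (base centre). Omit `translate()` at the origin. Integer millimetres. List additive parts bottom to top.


translate([140, 140, 0]) cylinder(h = 80, r = 140);
translate([140, 140, 80]) cylinder(h = 100, r = 100);
translate([60, 60, 180]) cube([160, 160, 120]);
translate([100, 100, 300]) cube([80, 80, 120]);


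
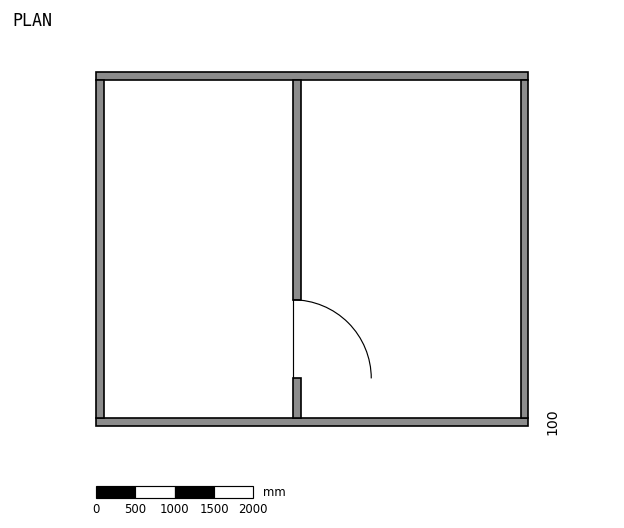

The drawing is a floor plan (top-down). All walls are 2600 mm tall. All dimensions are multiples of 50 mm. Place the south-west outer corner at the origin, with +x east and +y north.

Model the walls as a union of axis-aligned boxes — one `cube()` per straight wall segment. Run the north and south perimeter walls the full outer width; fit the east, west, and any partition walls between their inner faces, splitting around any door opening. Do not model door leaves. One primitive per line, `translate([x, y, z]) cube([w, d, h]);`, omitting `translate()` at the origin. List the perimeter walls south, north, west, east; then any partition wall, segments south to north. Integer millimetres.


cube([5500, 100, 2600]);
translate([0, 4400, 0]) cube([5500, 100, 2600]);
translate([0, 100, 0]) cube([100, 4300, 2600]);
translate([5400, 100, 0]) cube([100, 4300, 2600]);
translate([2500, 100, 0]) cube([100, 500, 2600]);
translate([2500, 1600, 0]) cube([100, 2800, 2600]);


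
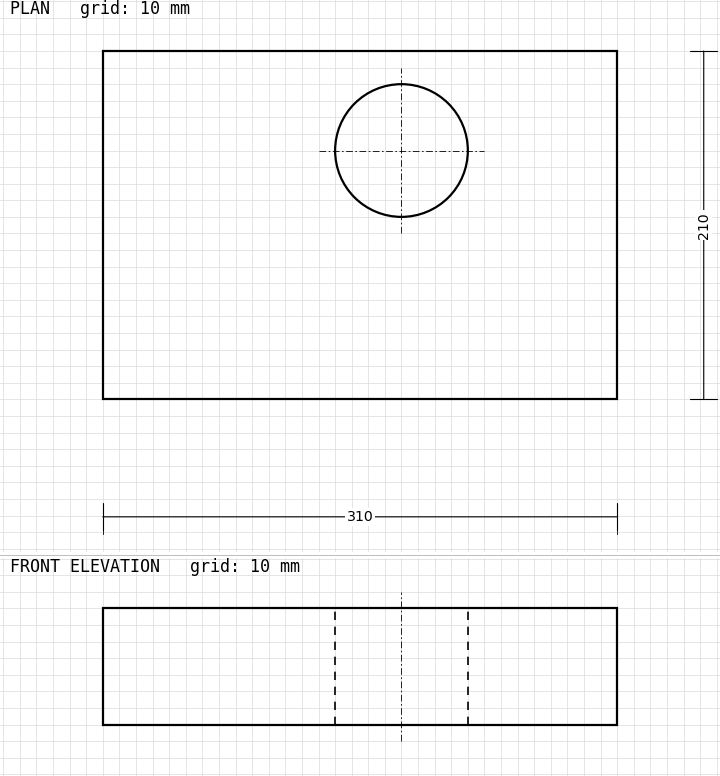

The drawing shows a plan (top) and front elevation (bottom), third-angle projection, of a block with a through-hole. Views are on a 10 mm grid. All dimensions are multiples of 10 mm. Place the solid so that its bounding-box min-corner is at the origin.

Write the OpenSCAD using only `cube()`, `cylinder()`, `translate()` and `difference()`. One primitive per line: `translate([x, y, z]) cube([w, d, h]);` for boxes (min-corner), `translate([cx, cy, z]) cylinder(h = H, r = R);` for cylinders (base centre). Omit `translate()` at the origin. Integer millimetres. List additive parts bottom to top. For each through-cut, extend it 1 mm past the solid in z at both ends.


difference() {
  cube([310, 210, 70]);
  translate([180, 150, -1]) cylinder(h = 72, r = 40);
}


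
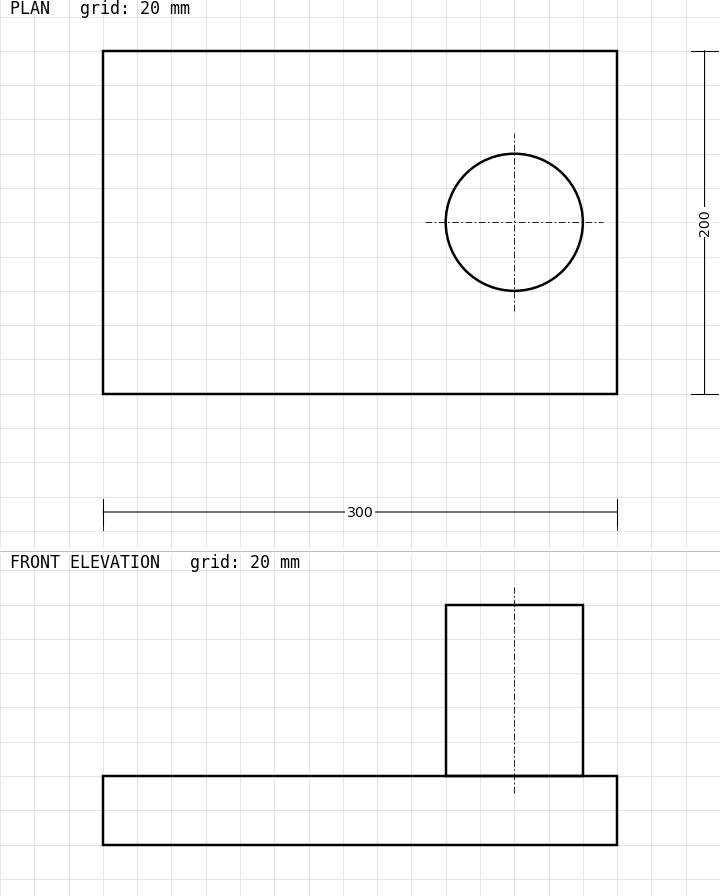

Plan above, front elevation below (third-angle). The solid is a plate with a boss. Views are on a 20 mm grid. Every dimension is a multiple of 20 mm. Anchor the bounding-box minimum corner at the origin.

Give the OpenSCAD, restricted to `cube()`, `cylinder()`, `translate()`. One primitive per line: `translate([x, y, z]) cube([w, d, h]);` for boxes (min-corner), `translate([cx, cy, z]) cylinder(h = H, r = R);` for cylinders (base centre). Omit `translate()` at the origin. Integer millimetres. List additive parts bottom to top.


cube([300, 200, 40]);
translate([240, 100, 40]) cylinder(h = 100, r = 40);
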